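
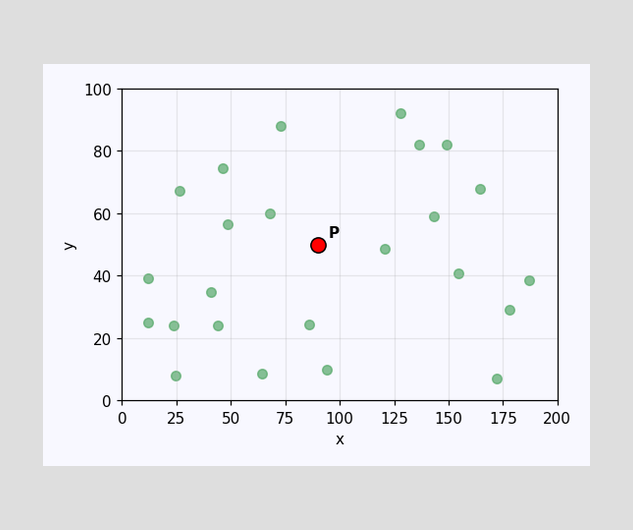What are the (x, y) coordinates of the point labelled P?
Following the gridlines from P to each axis, P sits at (90, 50).

(90, 50)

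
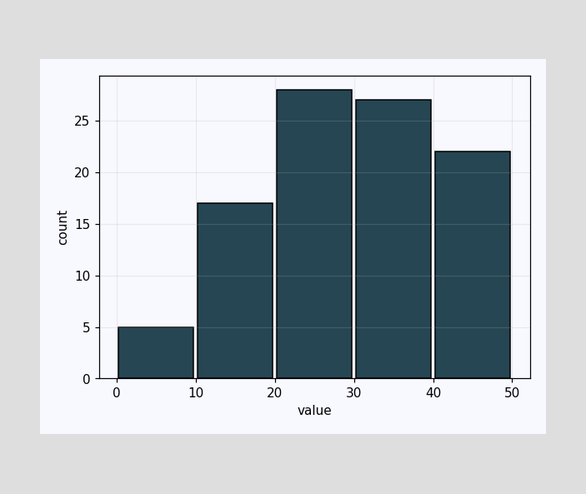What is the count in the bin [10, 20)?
The [10, 20) bin has height 17.

17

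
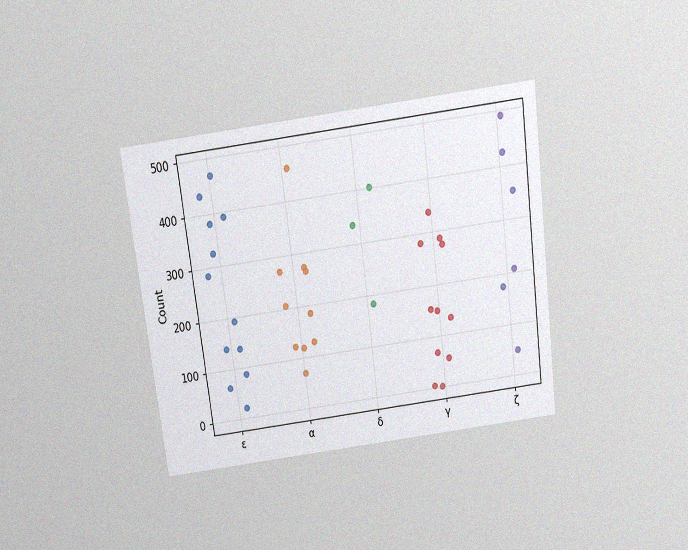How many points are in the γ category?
The chart is tilted about 7° counter-clockwise and viewed slightly from above, with some photo noise. Counting the markers in the γ column gives 11.

11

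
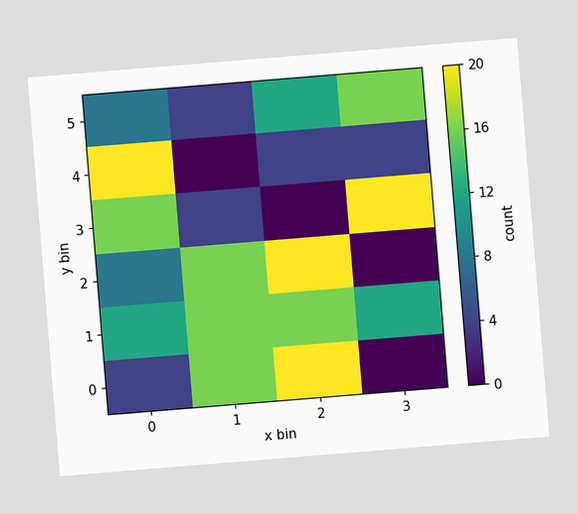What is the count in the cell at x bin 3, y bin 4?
The chart is tilted about 5° counter-clockwise. Matching the cell (3, 4) against the colorbar gives 4.

4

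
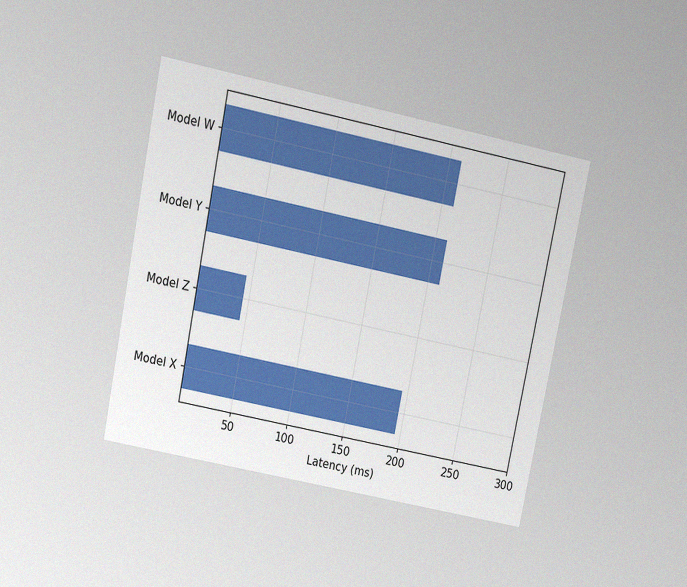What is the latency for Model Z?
The chart is tilted about 11° clockwise and viewed slightly from above, with some photo noise. Reading along the chart's x-axis, the Model Z bar reaches 45ms.

45ms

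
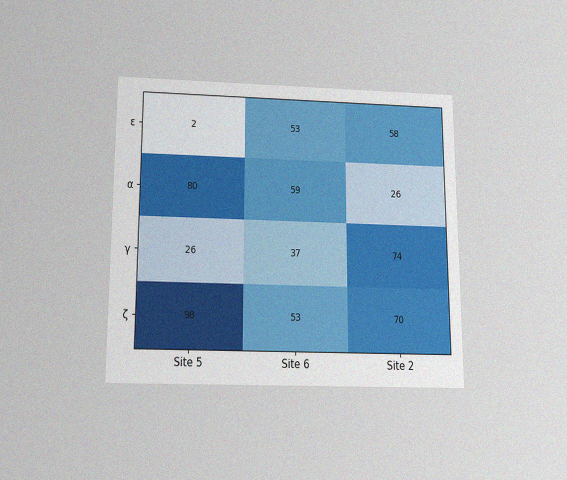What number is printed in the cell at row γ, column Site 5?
The chart is viewed slightly from below, with some photo noise. The (γ, Site 5) cell reads 26.

26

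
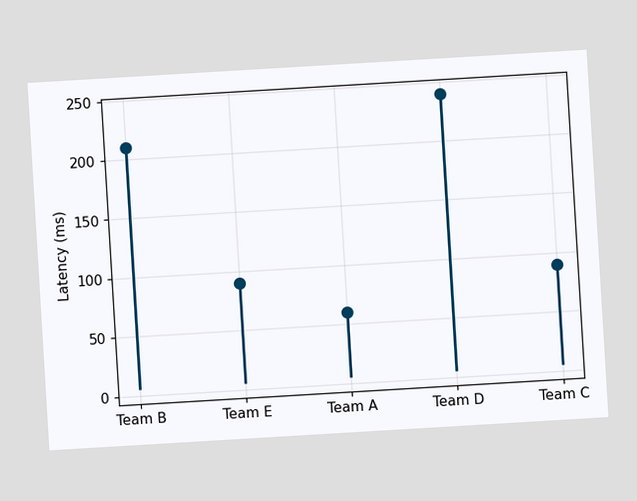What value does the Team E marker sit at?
90ms

The chart is tilted about 3° counter-clockwise. The Team E marker sits at 90ms.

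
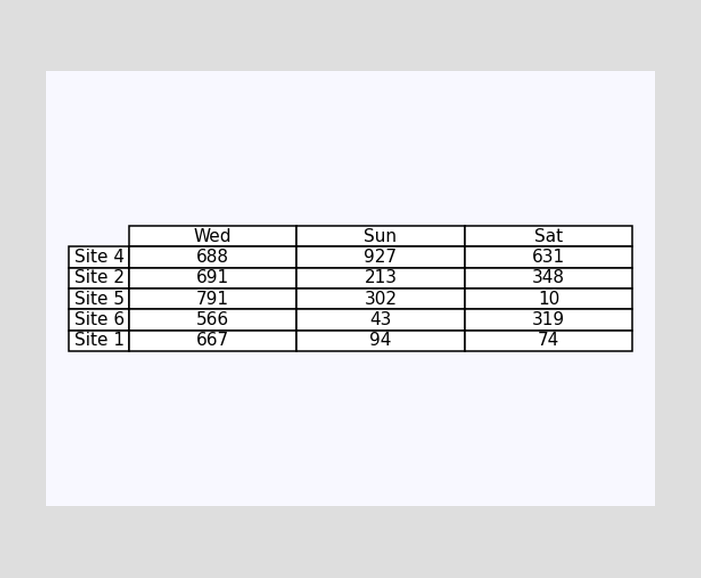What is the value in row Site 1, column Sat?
The (Site 1, Sat) cell reads 74.

74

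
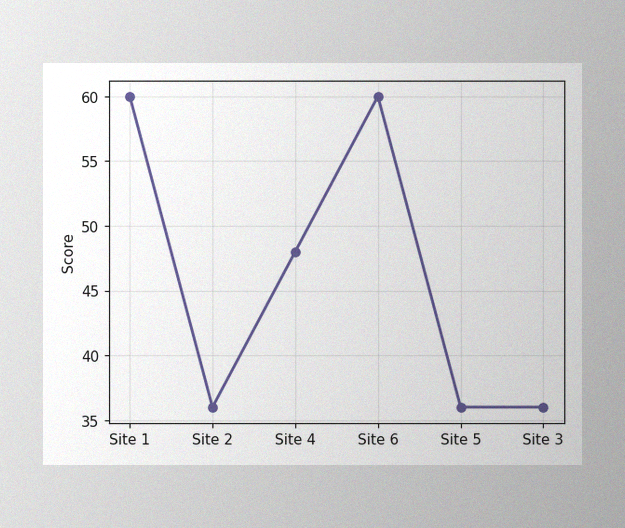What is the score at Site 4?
The image has some photo noise and uneven lighting. At Site 4, the line is at 48.

48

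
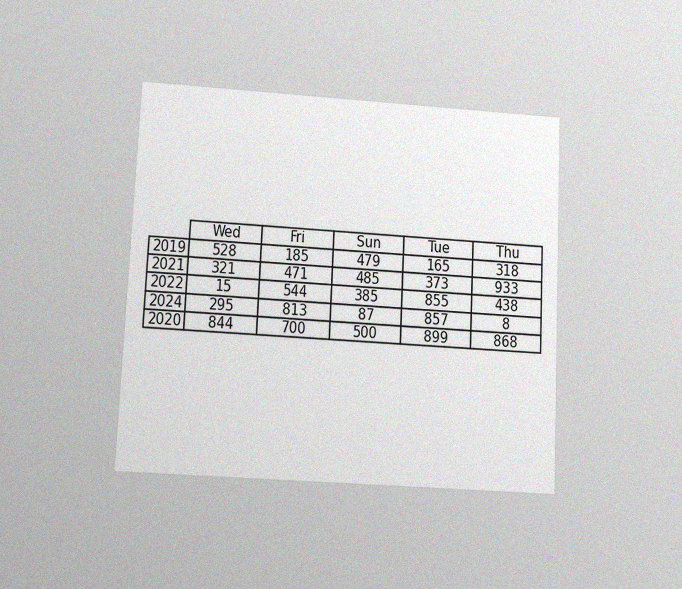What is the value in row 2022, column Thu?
The chart is tilted about 3° clockwise and viewed at a slight angle, with some photo noise. The (2022, Thu) cell reads 438.

438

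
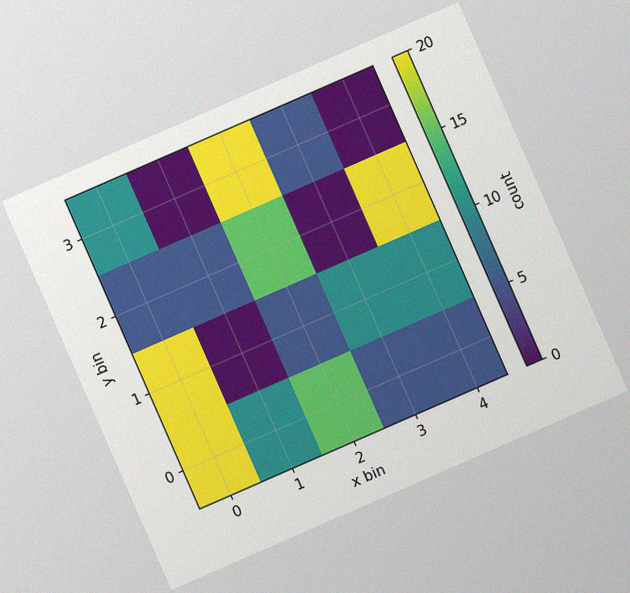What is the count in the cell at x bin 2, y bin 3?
The chart is tilted about 24° counter-clockwise, with some photo noise. Matching the cell (2, 3) against the colorbar gives 20.

20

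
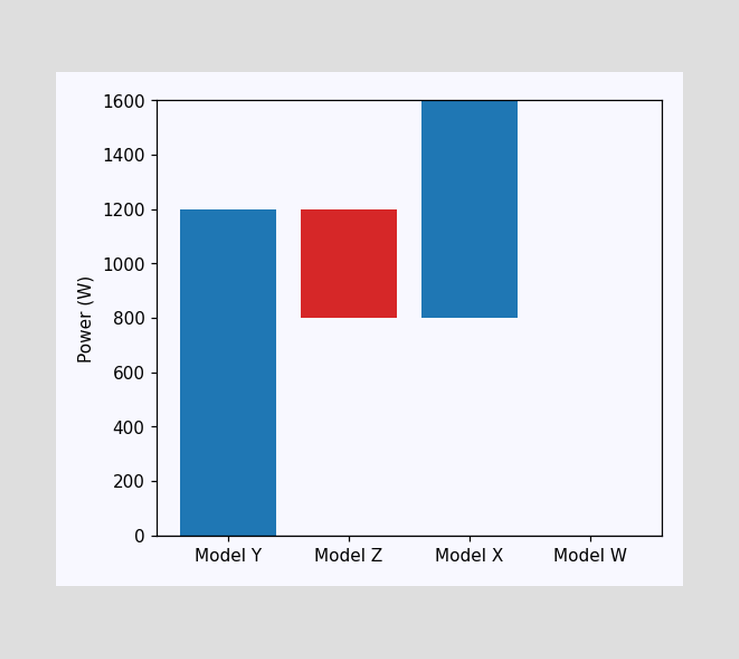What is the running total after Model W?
1600W

After Model W the running total reaches 1600W.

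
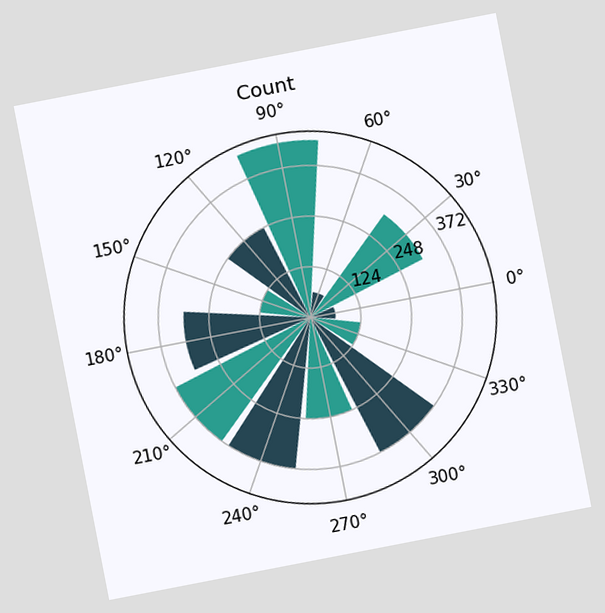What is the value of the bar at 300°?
372

The chart is tilted about 11° counter-clockwise. The bar at 300° reaches 372 on the radial axis.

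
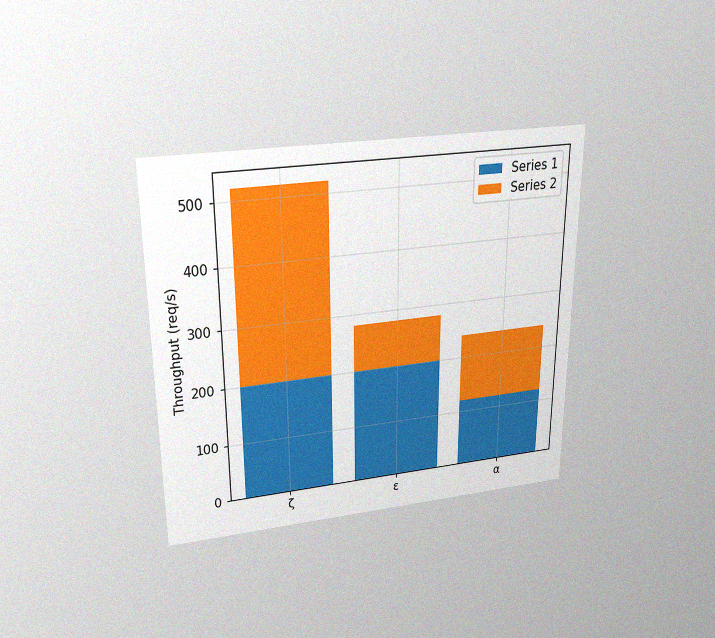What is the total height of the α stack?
240req/s

The chart is viewed slightly from above, with some photo noise. The α stack's top reaches 240req/s on the y-axis.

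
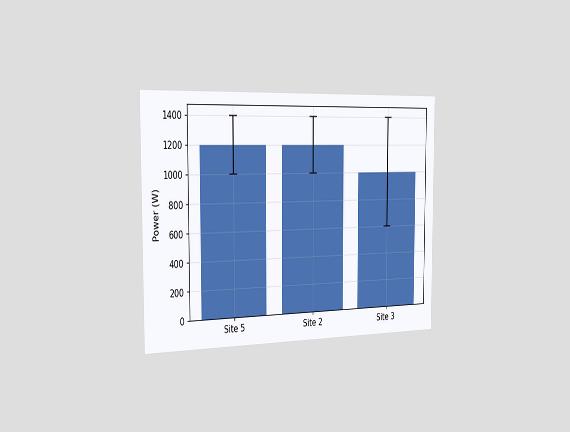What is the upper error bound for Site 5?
1400W

The chart is viewed slightly from the left. The Site 5 bar's upper whisker reaches 1400W.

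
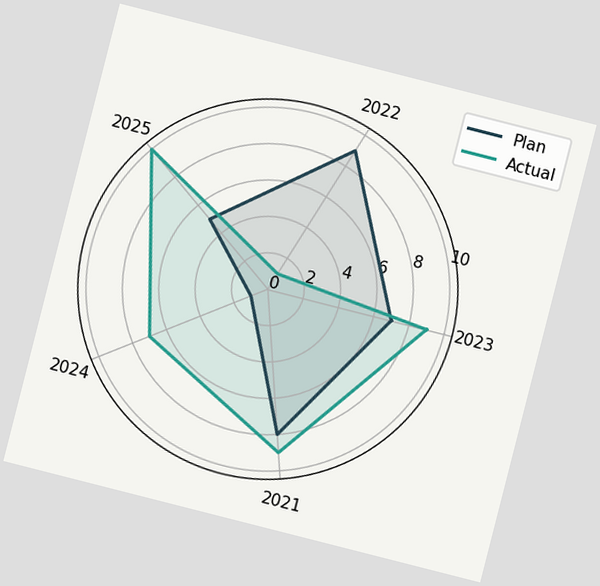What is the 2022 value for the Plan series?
9

The chart is tilted about 14° clockwise. On the 2022 axis, Plan reaches 9.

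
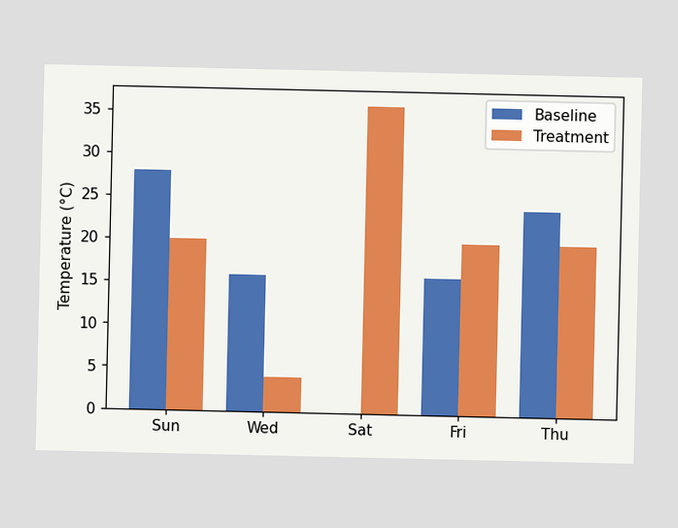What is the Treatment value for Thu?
20°C

The Treatment bar at Thu reaches 20°C on the y-axis.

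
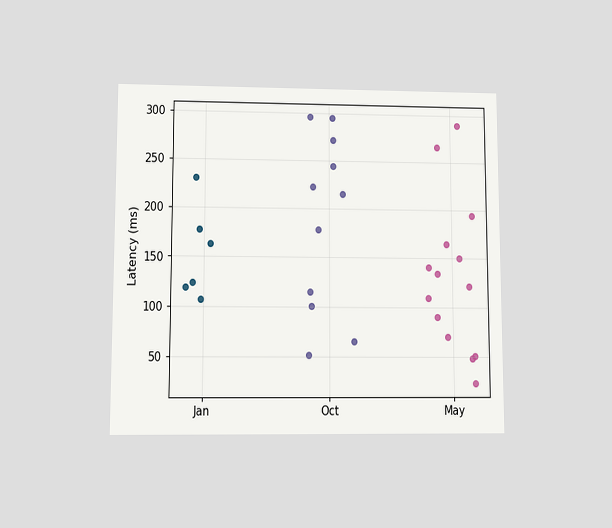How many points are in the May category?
The chart is viewed at a slight angle. Counting the markers in the May column gives 14.

14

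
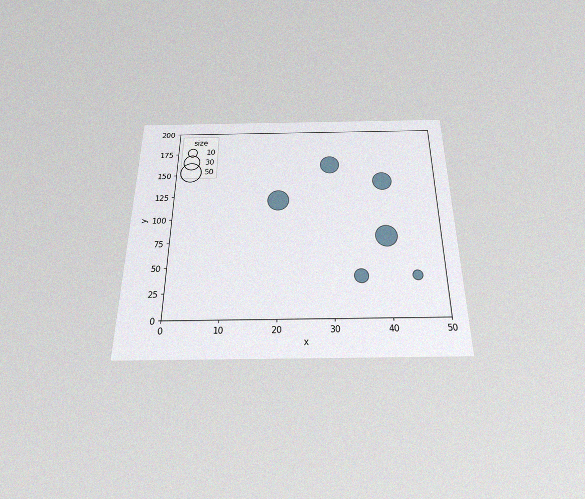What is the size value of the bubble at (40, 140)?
The chart is viewed slightly from below, with some photo noise. Matching the bubble at (40, 140) against the size legend gives 40.

40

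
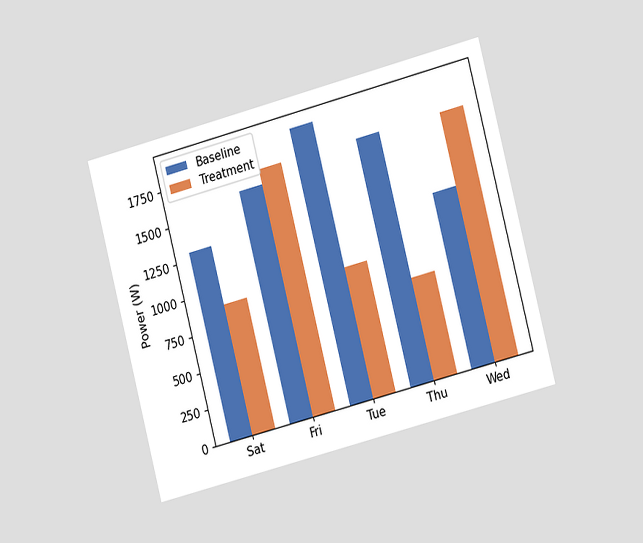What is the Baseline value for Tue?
1900W

The chart is tilted about 15° counter-clockwise and viewed slightly from the right. The Baseline bar at Tue reaches 1900W on the y-axis.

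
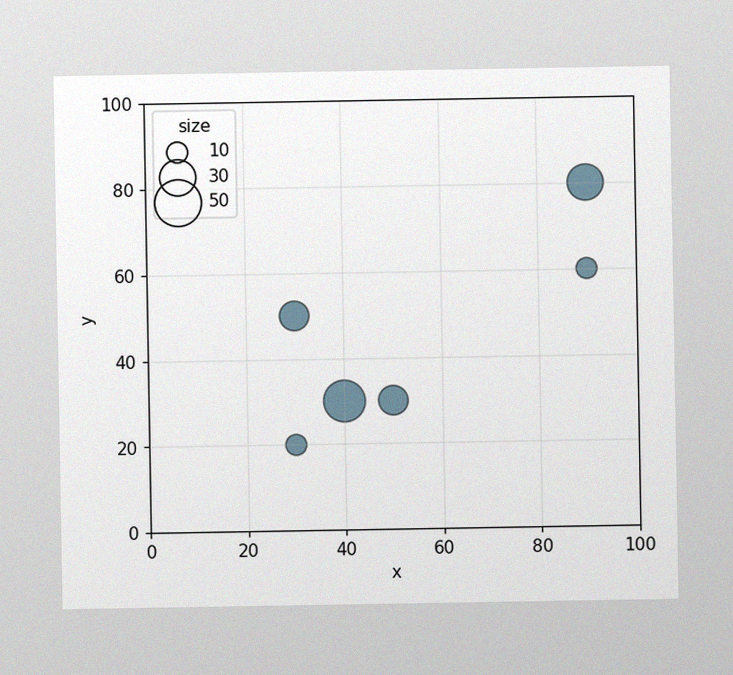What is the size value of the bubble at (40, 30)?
40

The image has some photo noise and uneven lighting. Matching the bubble at (40, 30) against the size legend gives 40.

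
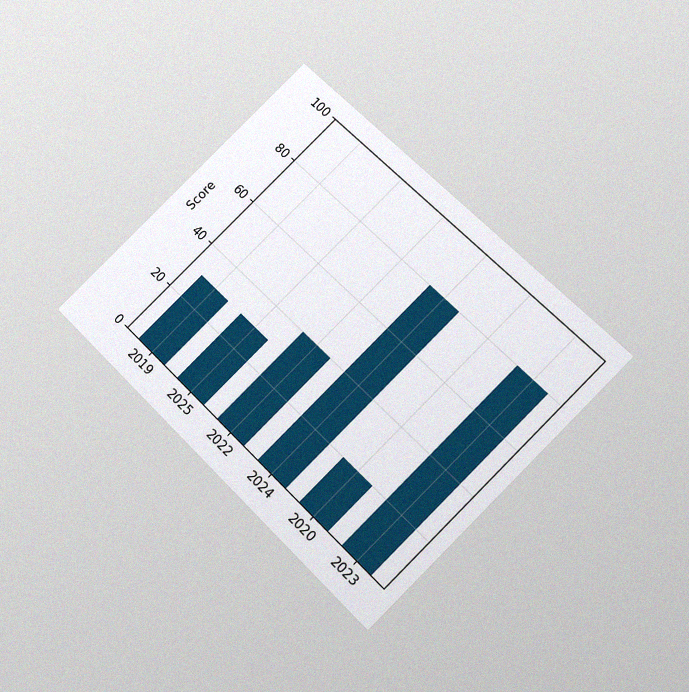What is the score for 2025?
30

The chart is tilted about 45° clockwise and viewed slightly from below, with some photo noise. Reading along the chart's y-axis, the 2025 bar reaches 30.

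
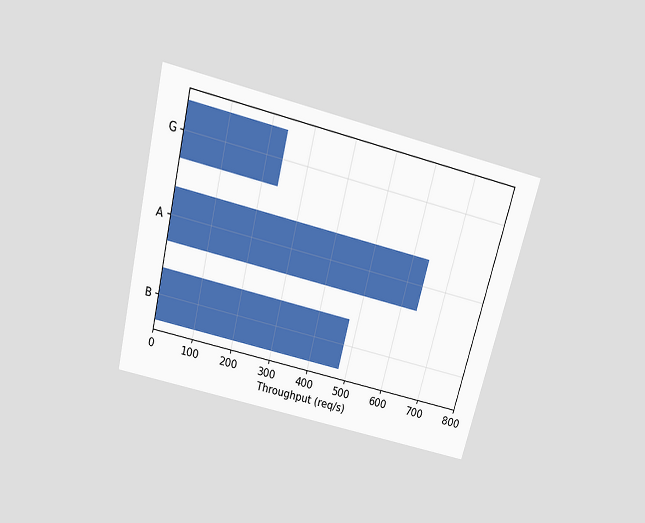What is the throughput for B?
480req/s

The chart is tilted about 14° clockwise and viewed slightly from above. Reading along the chart's x-axis, the B bar reaches 480req/s.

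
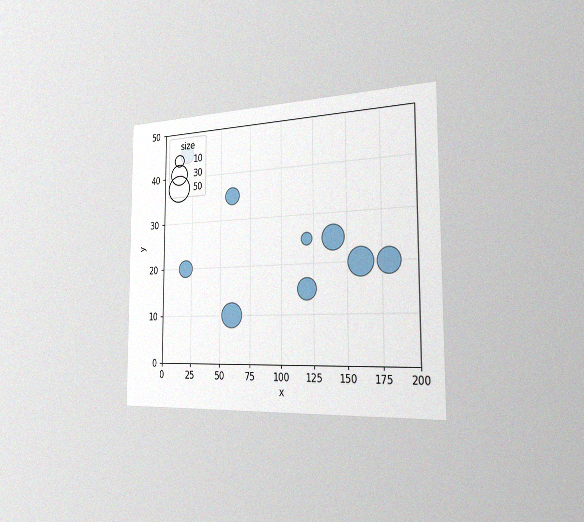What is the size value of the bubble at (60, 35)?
20

The chart is viewed slightly from the right, with some photo noise. Matching the bubble at (60, 35) against the size legend gives 20.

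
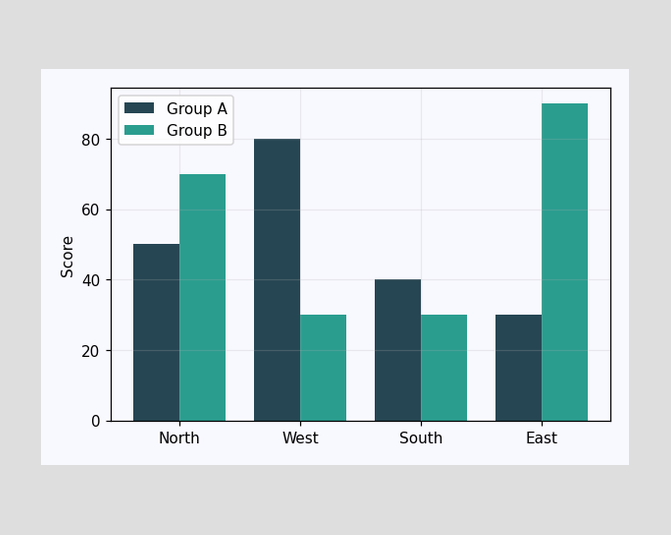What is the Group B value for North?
The Group B bar at North reaches 70 on the y-axis.

70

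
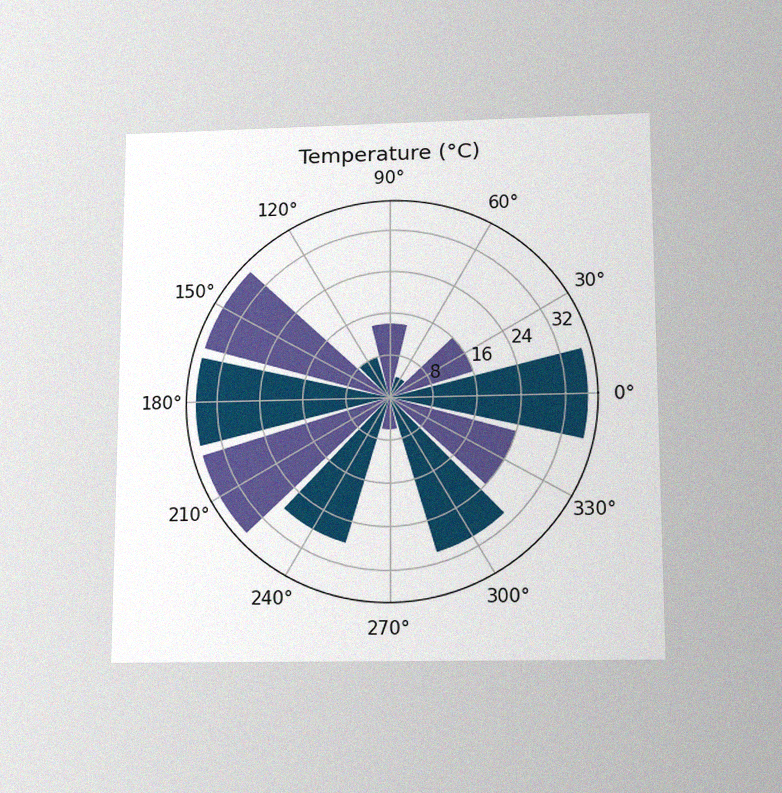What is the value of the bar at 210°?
The chart is viewed slightly from below, with some photo noise. The bar at 210° reaches 36°C on the radial axis.

36°C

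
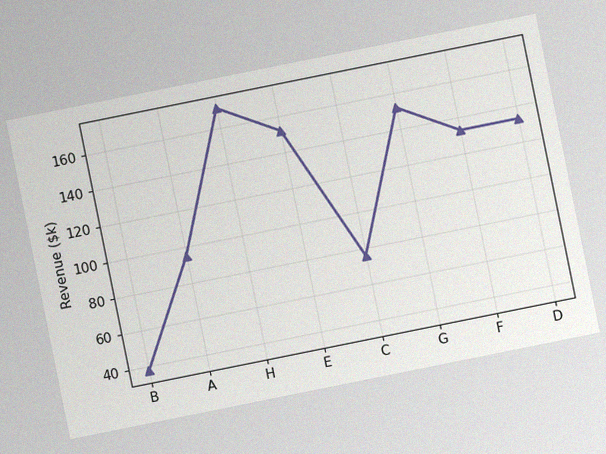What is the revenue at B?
The chart is tilted about 11° counter-clockwise, with some photo noise. At B, the line is at $38k.

$38k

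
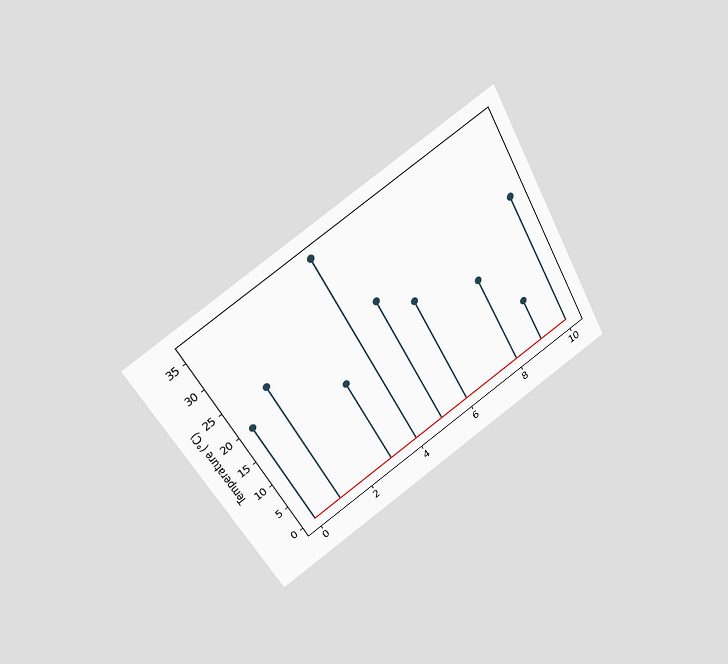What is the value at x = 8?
16°C

The chart is tilted about 29° counter-clockwise and viewed slightly from above. The stem at x=8 reaches 16°C.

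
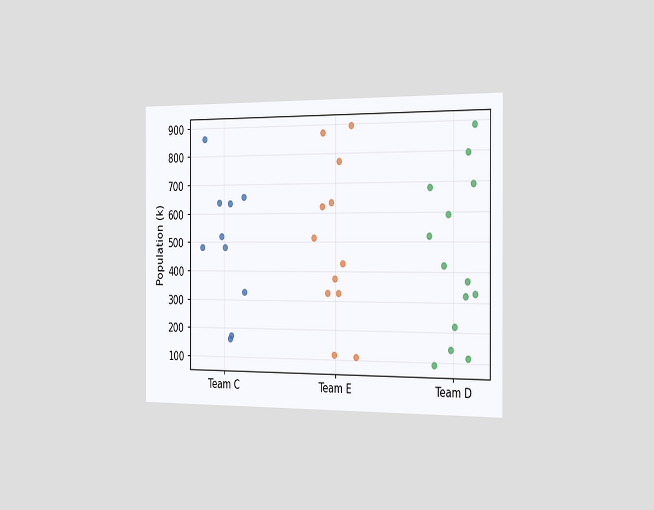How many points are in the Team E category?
12

The chart is viewed slightly from the right. Counting the markers in the Team E column gives 12.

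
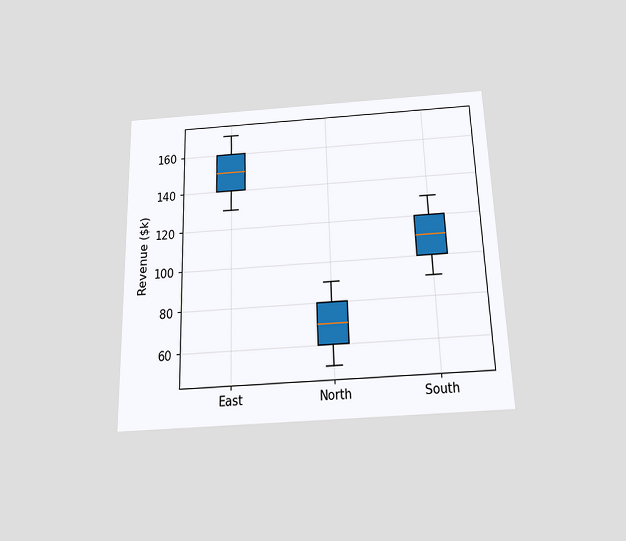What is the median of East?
The chart is viewed slightly from below. The median line in the East box sits at $150k.

$150k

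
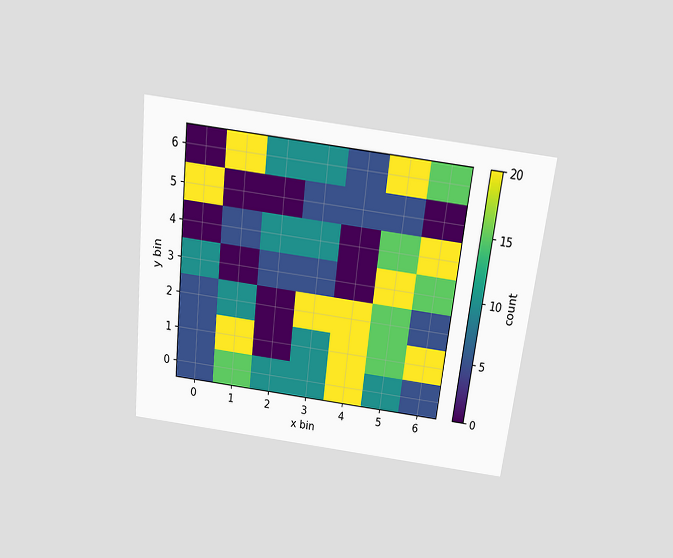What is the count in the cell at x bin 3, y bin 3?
The chart is tilted about 7° clockwise and viewed slightly from above. Matching the cell (3, 3) against the colorbar gives 5.

5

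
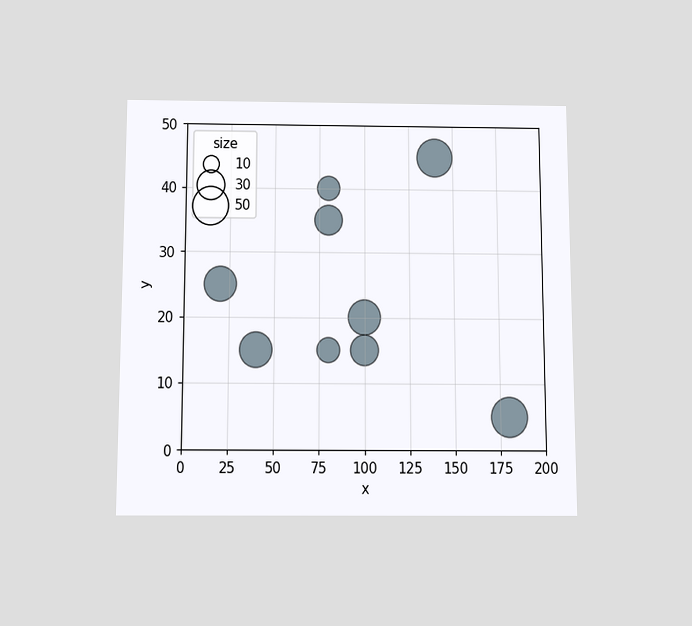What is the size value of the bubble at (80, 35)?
30

The chart is viewed slightly from below. Matching the bubble at (80, 35) against the size legend gives 30.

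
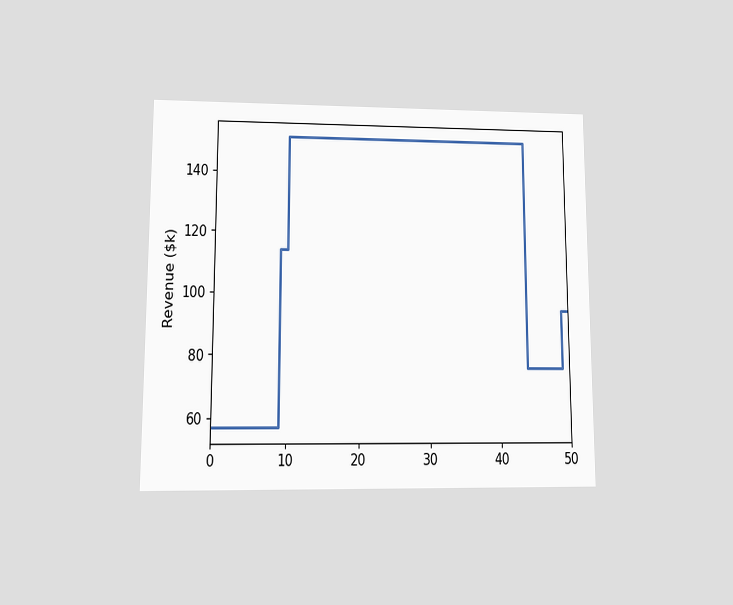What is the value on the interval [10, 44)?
$152k

The chart is viewed at a slight angle. On [10, 44) the step sits at $152k.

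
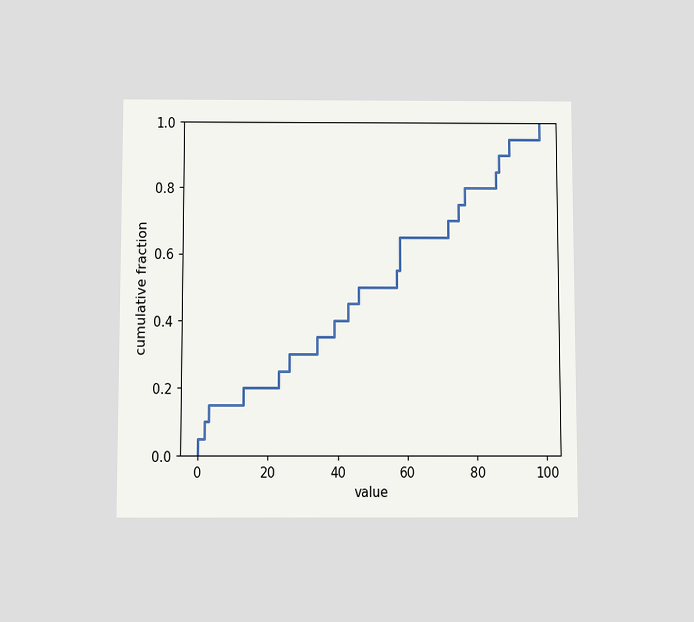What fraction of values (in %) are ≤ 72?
70%

The chart is viewed slightly from below. At x=72 the ECDF step is at 70%.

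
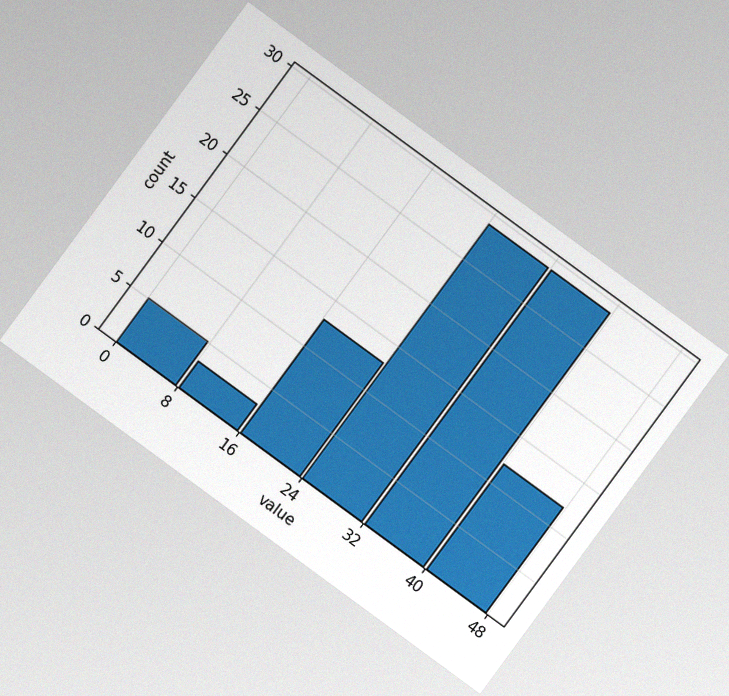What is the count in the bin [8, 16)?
3

The chart is tilted about 36° clockwise, with some photo noise. The [8, 16) bin has height 3.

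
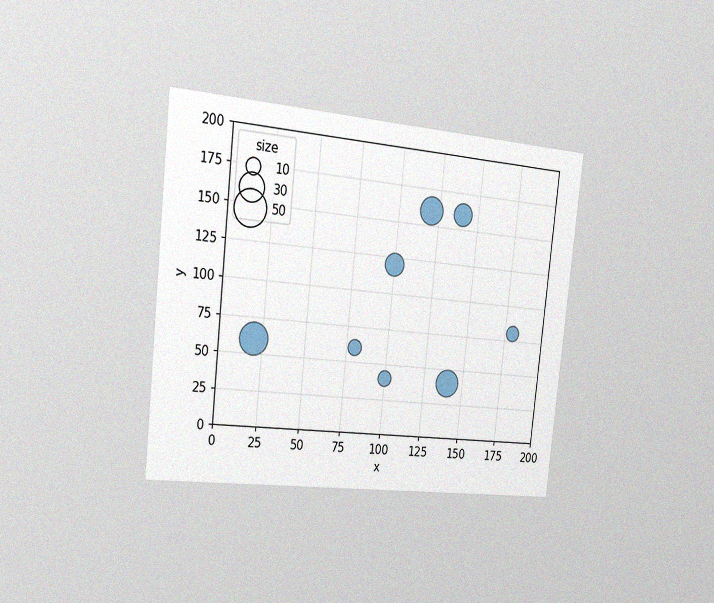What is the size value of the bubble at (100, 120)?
20

The chart is tilted about 6° clockwise and viewed slightly from the left, with some photo noise. Matching the bubble at (100, 120) against the size legend gives 20.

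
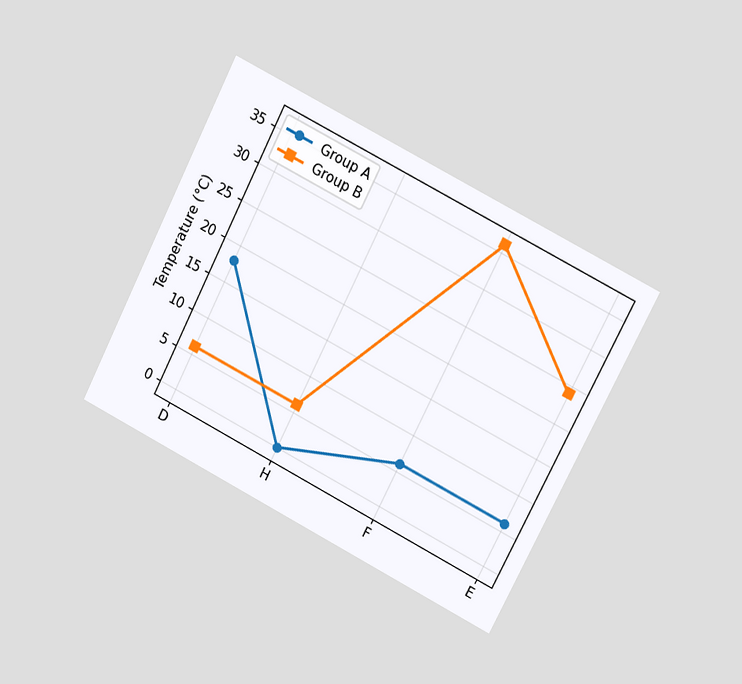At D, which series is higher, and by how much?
Group A, by 12°C

The chart is tilted about 27° clockwise and viewed at a slight angle. At D, Group A sits above the other line by 12°C.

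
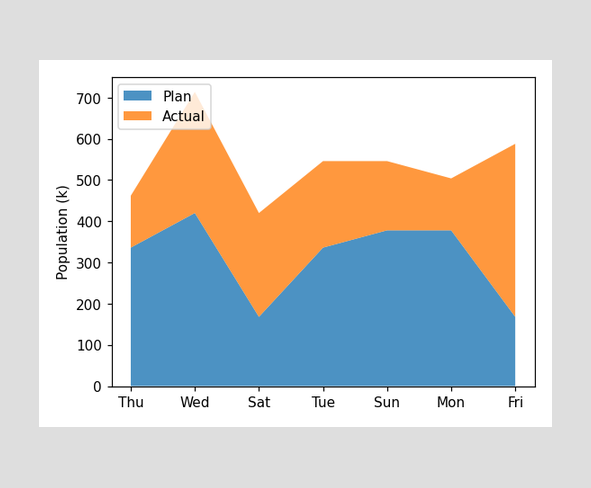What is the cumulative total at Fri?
The stacked total at Fri reaches 588k.

588k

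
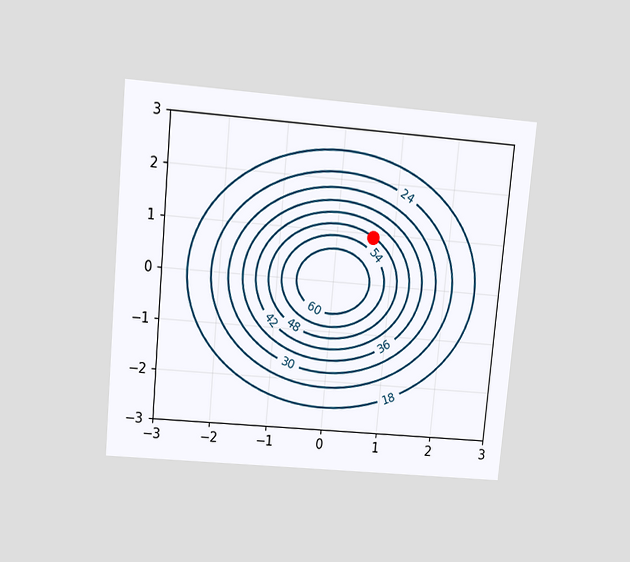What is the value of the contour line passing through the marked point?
The chart is tilted about 5° clockwise and viewed slightly from above. The marked point sits on the contour labelled 48.

48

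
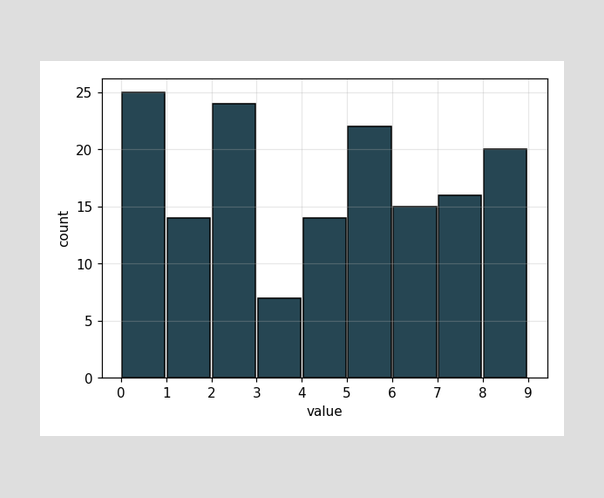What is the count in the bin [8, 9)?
20

The [8, 9) bin has height 20.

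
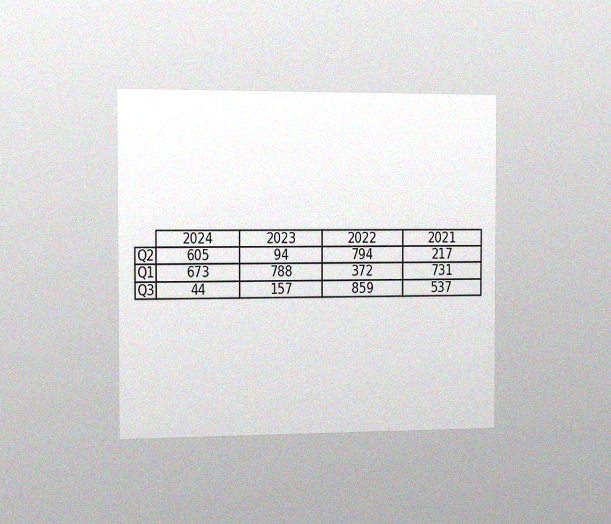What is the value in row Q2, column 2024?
The chart is viewed slightly from the left, with some photo noise. The (Q2, 2024) cell reads 605.

605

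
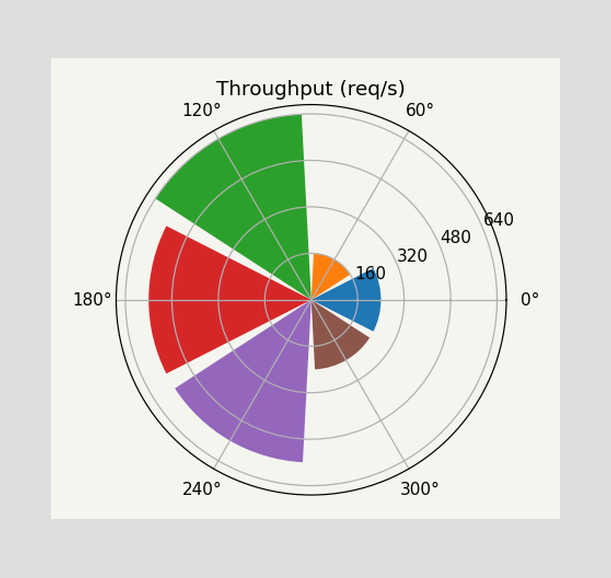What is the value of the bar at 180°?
The bar at 180° reaches 560req/s on the radial axis.

560req/s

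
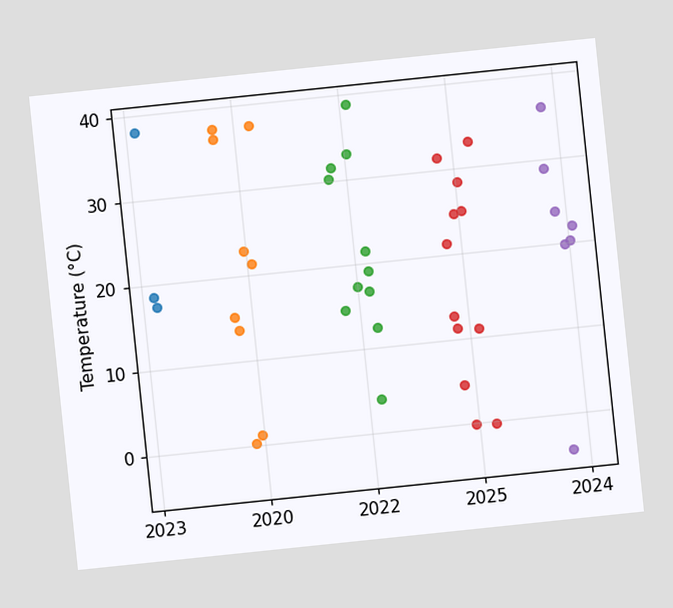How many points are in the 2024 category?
The chart is tilted about 6° counter-clockwise. Counting the markers in the 2024 column gives 7.

7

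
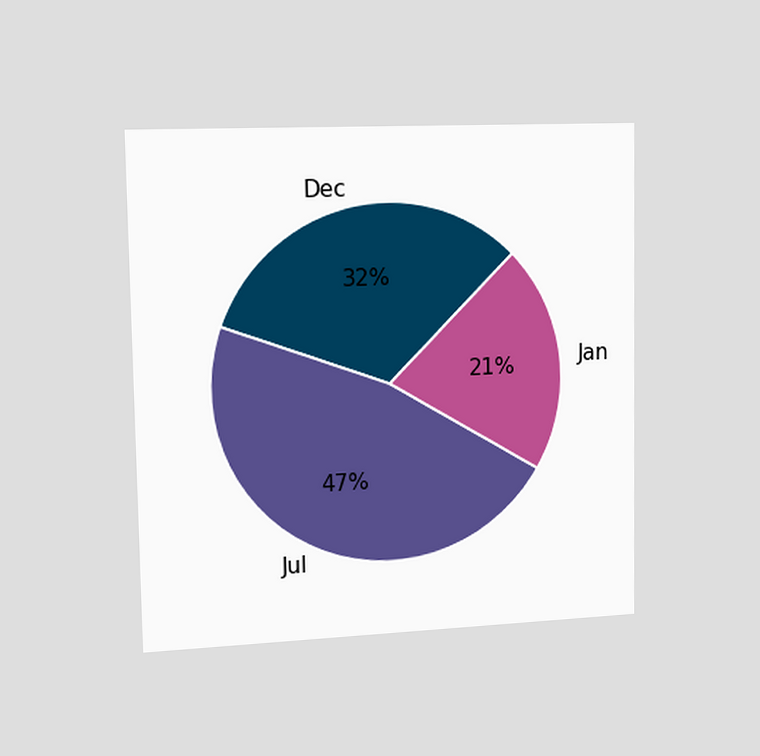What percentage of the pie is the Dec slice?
The chart is viewed slightly from the left. The Dec slice takes up 32% of the pie.

32%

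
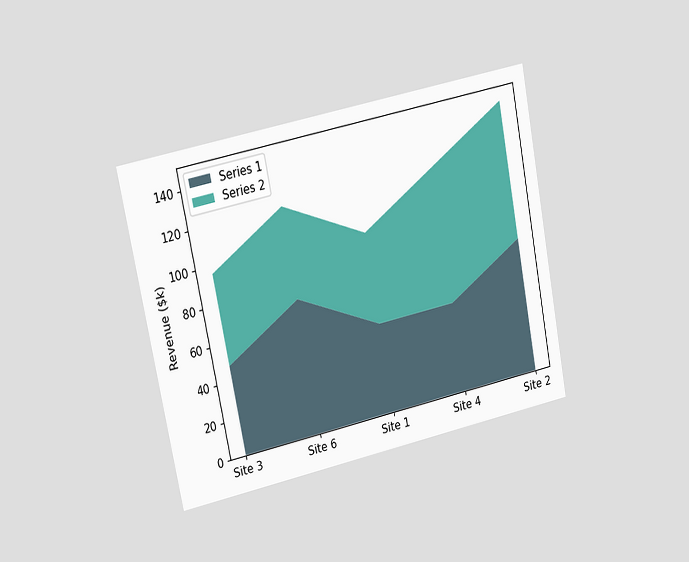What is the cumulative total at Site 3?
The chart is tilted about 11° counter-clockwise and viewed at a slight angle. The stacked total at Site 3 reaches $96k.

$96k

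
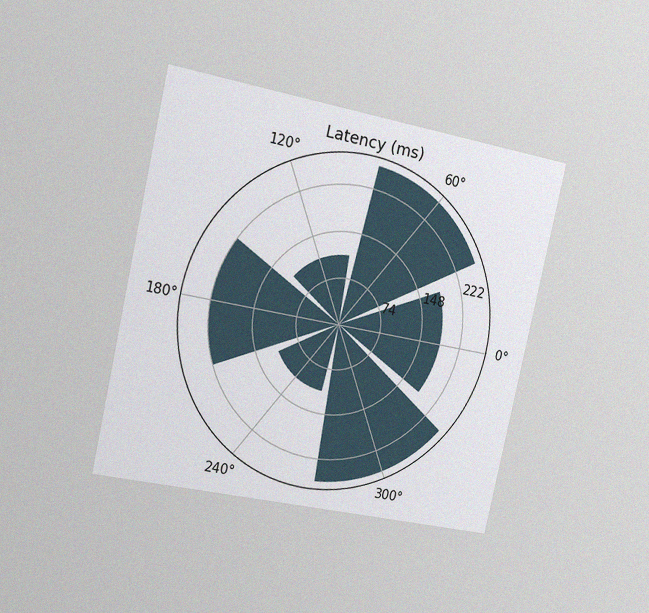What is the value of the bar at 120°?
111ms

The chart is tilted about 13° clockwise and viewed slightly from the left, with some photo noise. The bar at 120° reaches 111ms on the radial axis.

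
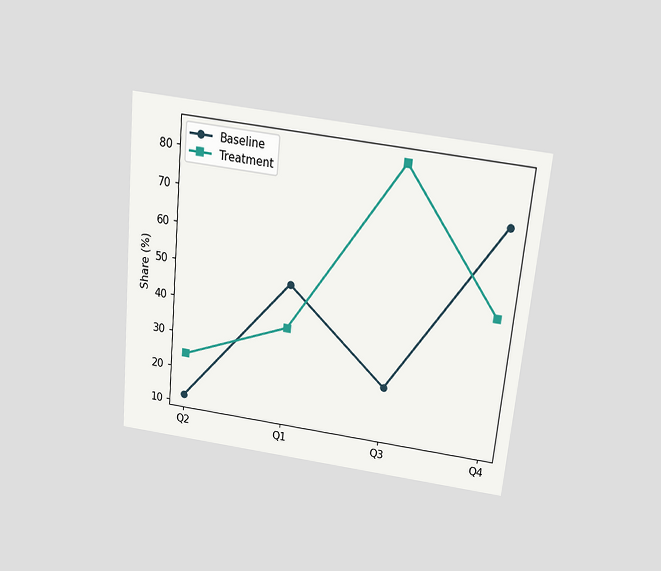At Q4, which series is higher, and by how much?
Baseline, by 24%

The chart is tilted about 6° clockwise and viewed slightly from above. At Q4, Baseline sits above the other line by 24%.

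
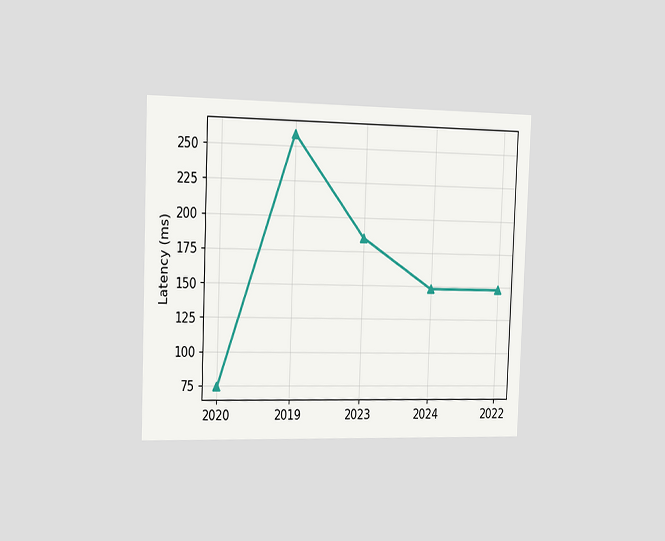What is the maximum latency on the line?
259ms

The chart is tilted about 2° clockwise and viewed slightly from the left. The highest point is at 2019, and reading across to the y-axis gives 259ms.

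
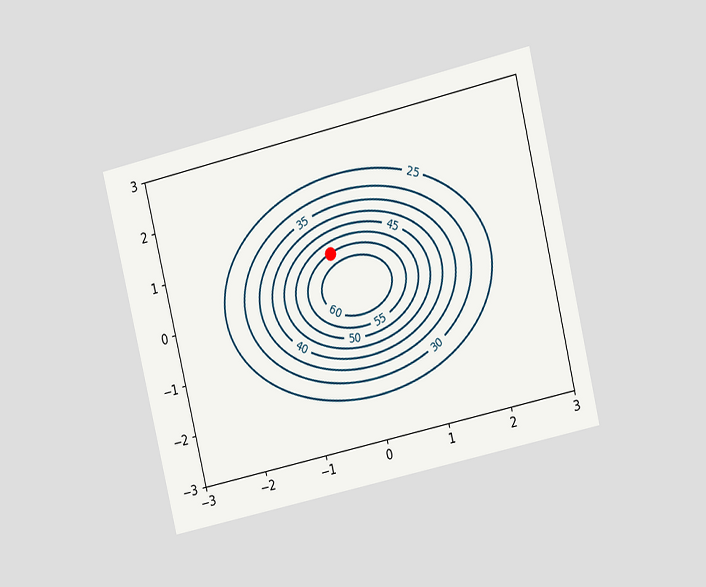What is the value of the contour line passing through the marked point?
The chart is tilted about 13° counter-clockwise and viewed at a slight angle. The marked point sits on the contour labelled 55.

55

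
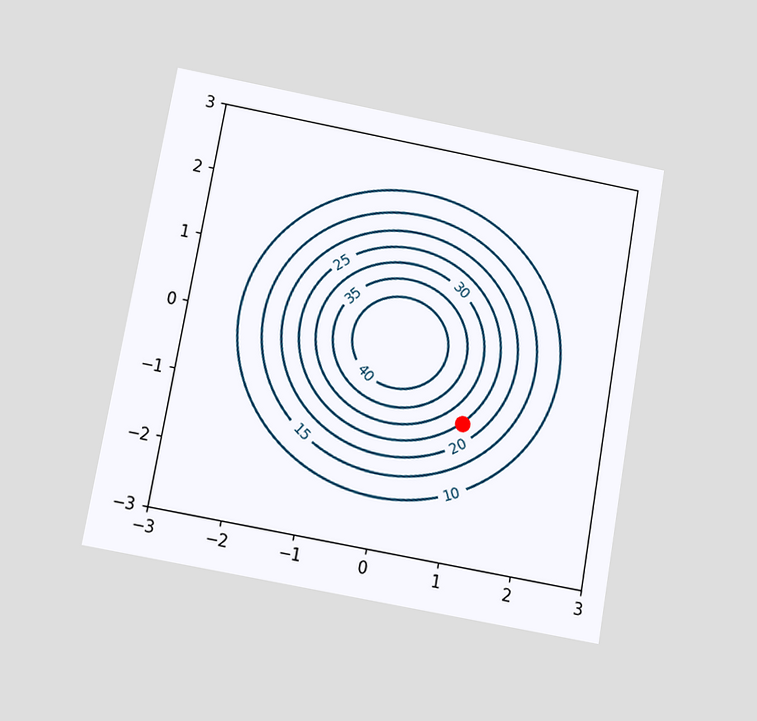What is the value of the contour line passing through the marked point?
25

The chart is tilted about 10° clockwise and viewed slightly from below. The marked point sits on the contour labelled 25.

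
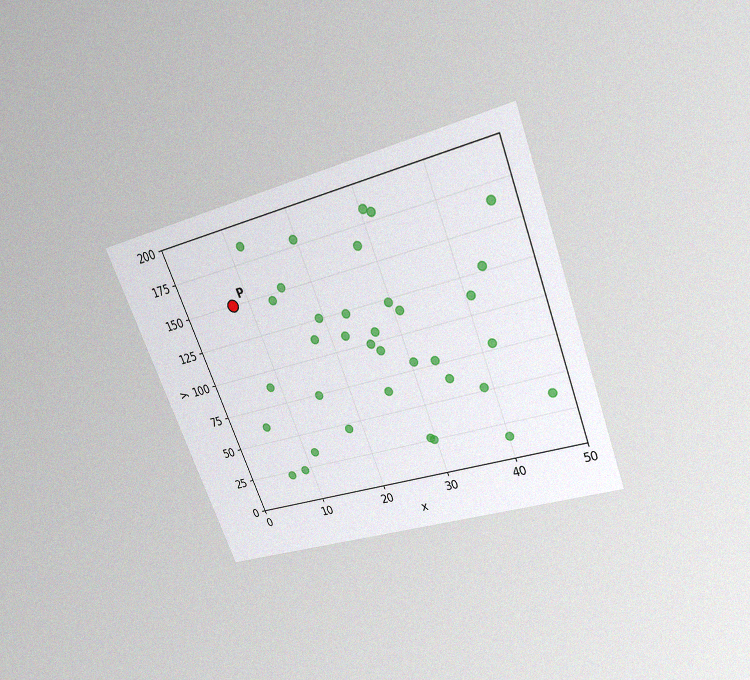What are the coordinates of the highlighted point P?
The chart is tilted about 21° counter-clockwise and viewed slightly from above, with some photo noise. Following the gridlines from P to each axis, P sits at (7.5, 150).

(7.5, 150)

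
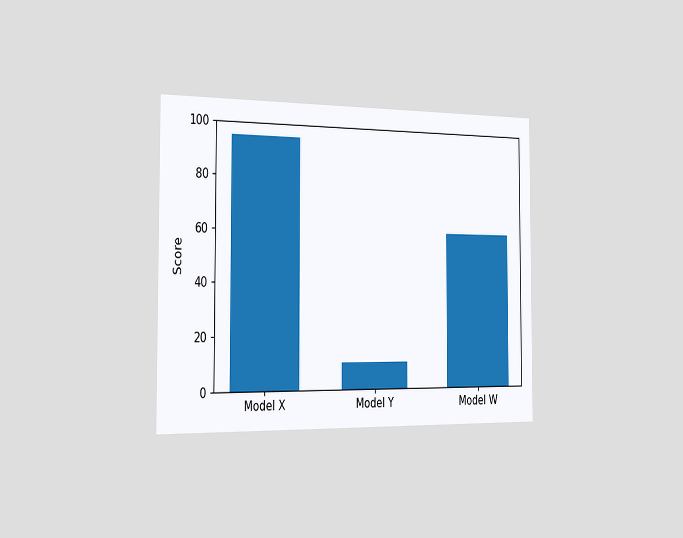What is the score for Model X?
The chart is viewed slightly from the left. Reading along the chart's y-axis, the Model X bar reaches 95.

95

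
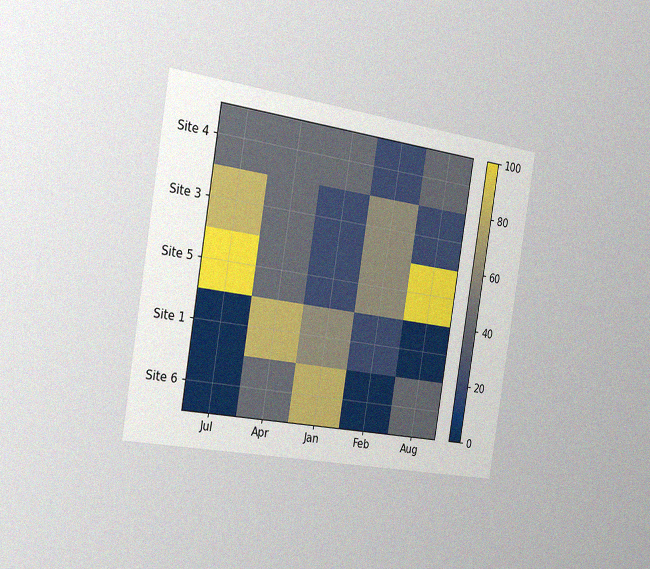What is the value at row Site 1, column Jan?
The chart is tilted about 9° clockwise and viewed slightly from the left, with some photo noise. Matching cell (Site 1, Jan) against the colorbar gives 60.

60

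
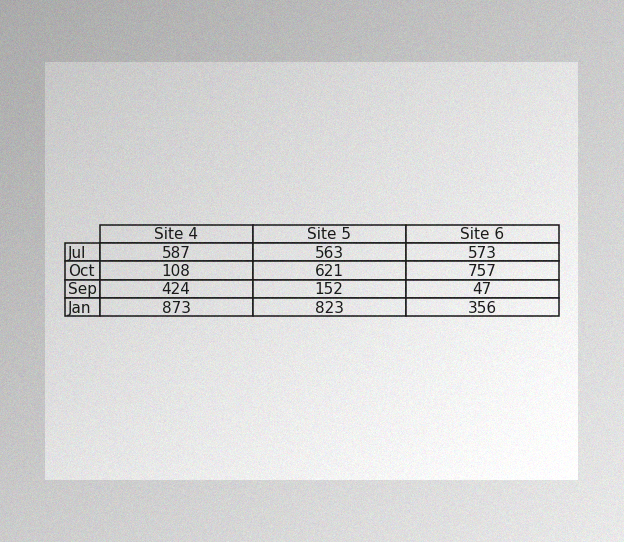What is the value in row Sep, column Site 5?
152

The image has some photo noise and uneven lighting. The (Sep, Site 5) cell reads 152.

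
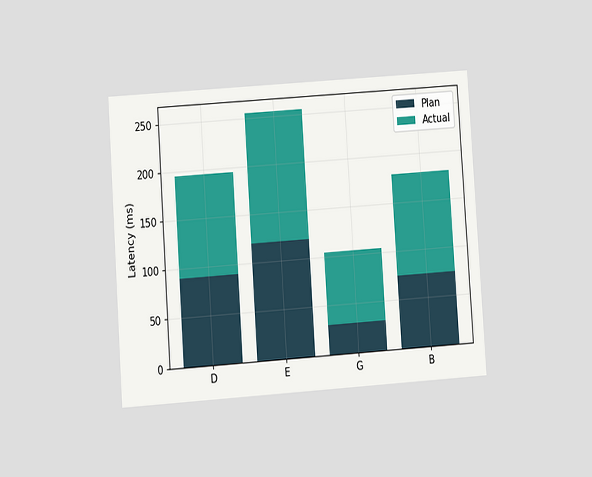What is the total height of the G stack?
105ms

The chart is tilted about 4° counter-clockwise and viewed at a slight angle. The G stack's top reaches 105ms on the y-axis.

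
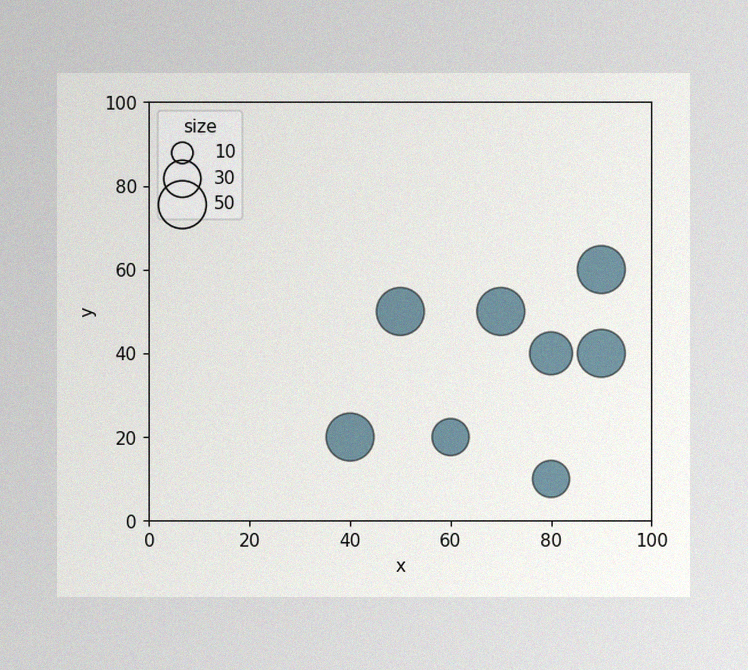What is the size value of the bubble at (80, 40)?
40

The image has some photo noise and uneven lighting. Matching the bubble at (80, 40) against the size legend gives 40.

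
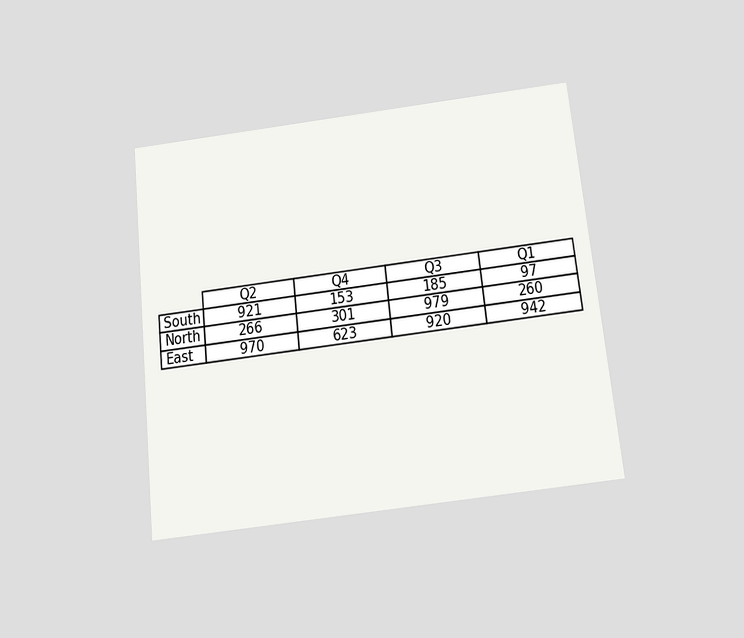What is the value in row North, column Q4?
The chart is tilted about 6° counter-clockwise and viewed slightly from below. The (North, Q4) cell reads 301.

301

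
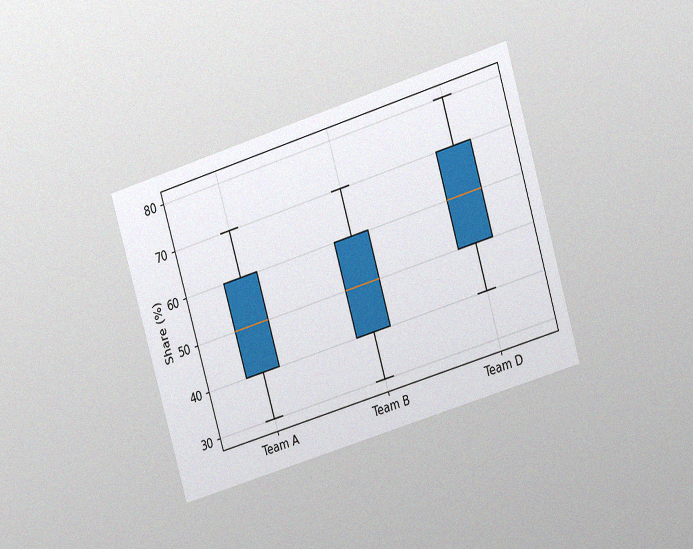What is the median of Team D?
The chart is tilted about 17° counter-clockwise and viewed at a slight angle, with some photo noise. The median line in the Team D box sits at 60%.

60%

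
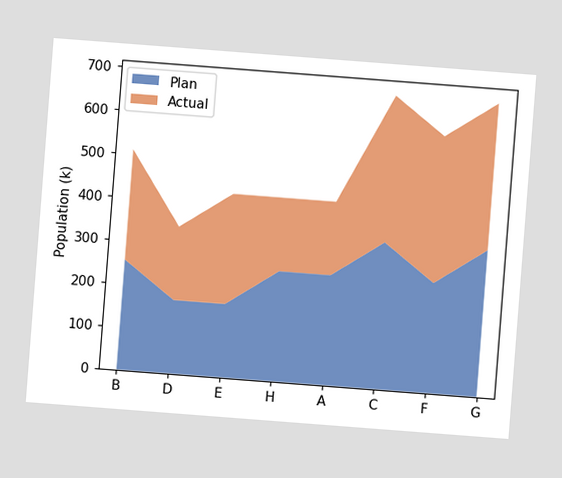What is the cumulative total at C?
The chart is tilted about 4° clockwise. The stacked total at C reaches 680k.

680k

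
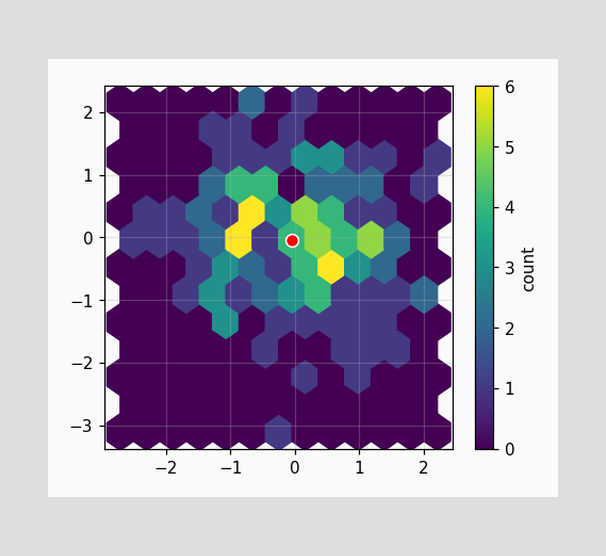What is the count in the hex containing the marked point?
The marked hex reads 4 on the colorbar.

4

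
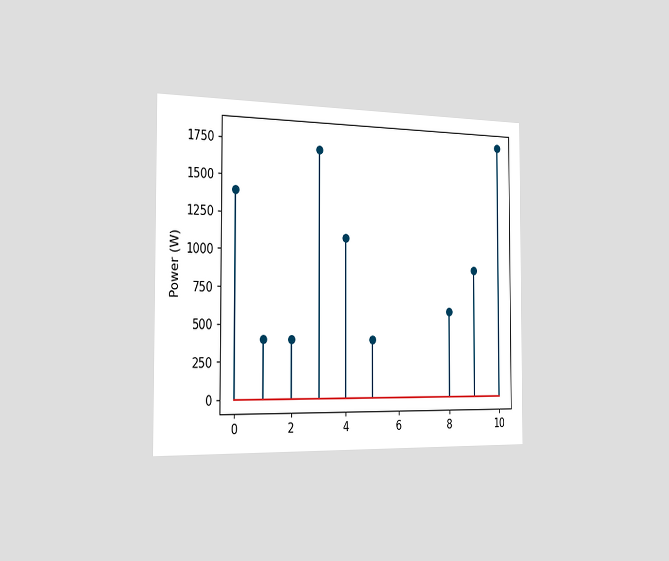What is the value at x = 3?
1700W

The chart is viewed slightly from the left. The stem at x=3 reaches 1700W.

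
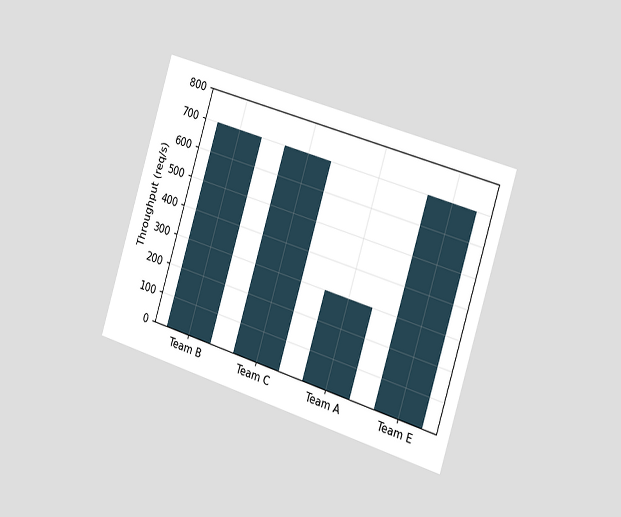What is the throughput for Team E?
The chart is tilted about 17° clockwise and viewed slightly from the right. Reading along the chart's y-axis, the Team E bar reaches 700req/s.

700req/s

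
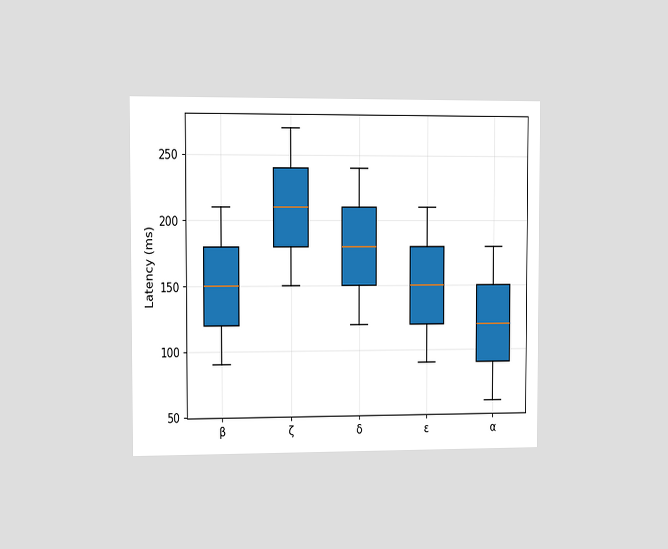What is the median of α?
The chart is viewed slightly from the left. The median line in the α box sits at 120ms.

120ms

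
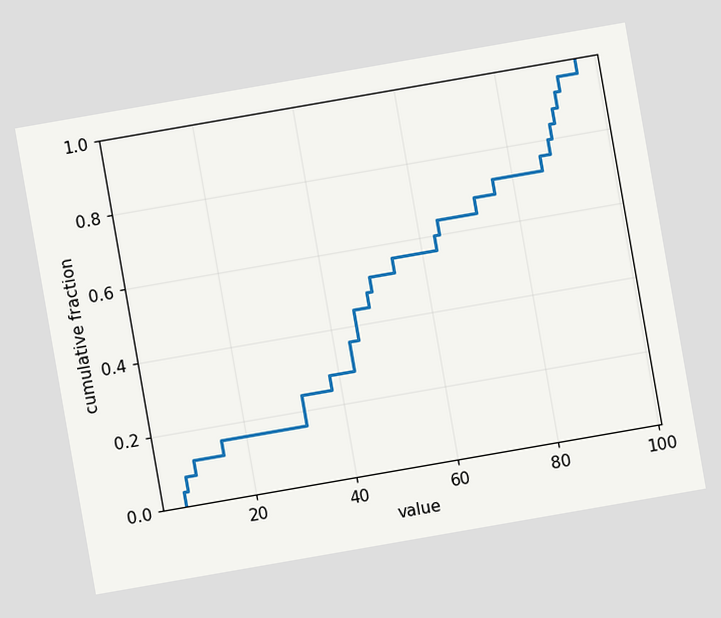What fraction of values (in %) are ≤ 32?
The chart is tilted about 10° counter-clockwise. At x=32 the ECDF step is at 24%.

24%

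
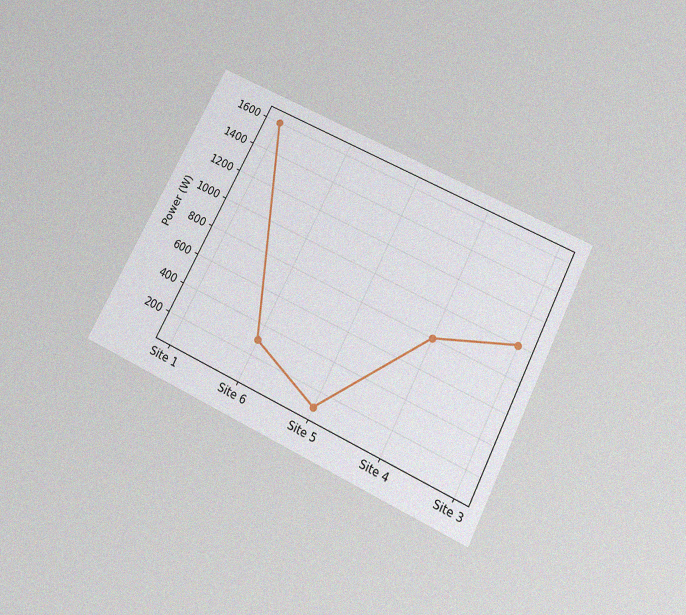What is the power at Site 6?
300W

The chart is tilted about 27° clockwise and viewed slightly from below, with some photo noise. At Site 6, the line is at 300W.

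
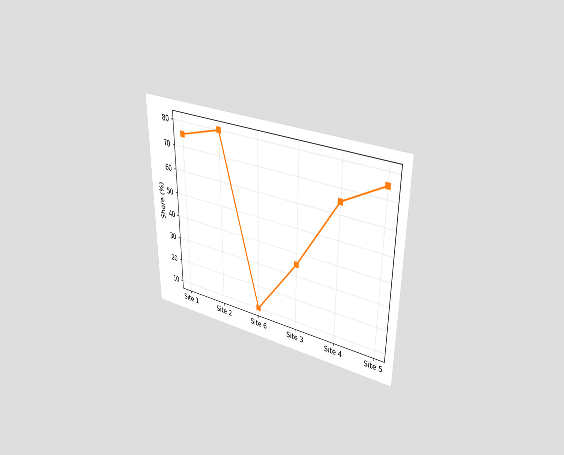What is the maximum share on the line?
The chart is viewed at a slight angle. The highest point is at Site 2, and reading across to the y-axis gives 80%.

80%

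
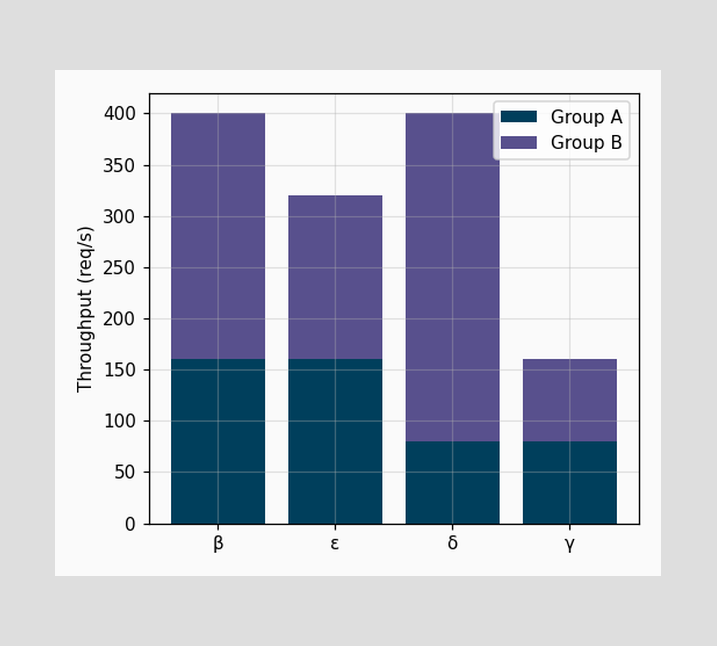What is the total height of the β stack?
The β stack's top reaches 400req/s on the y-axis.

400req/s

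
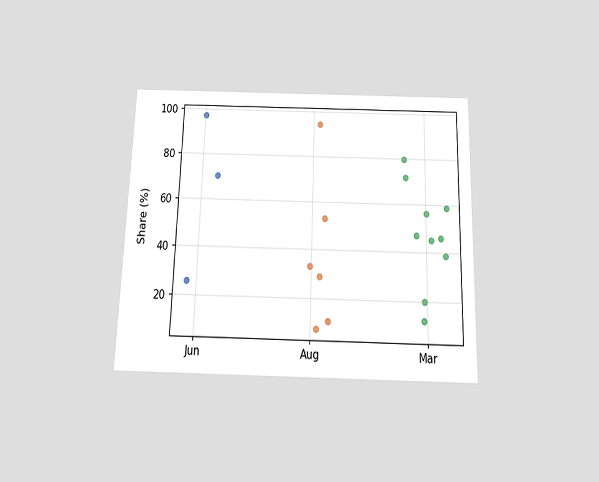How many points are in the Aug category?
6

The chart is viewed slightly from below. Counting the markers in the Aug column gives 6.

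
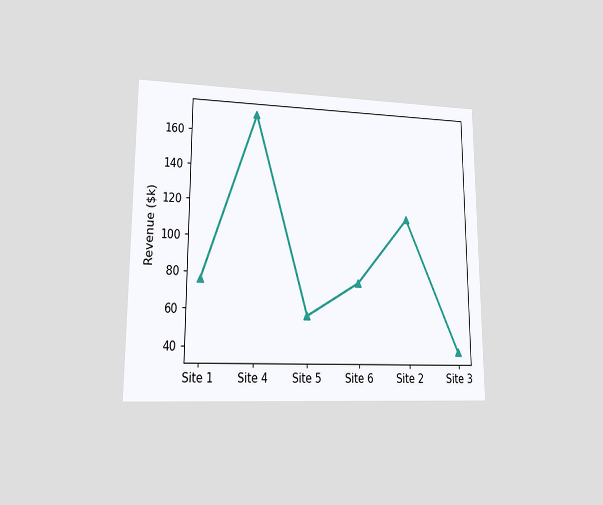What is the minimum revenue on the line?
The chart is viewed at a slight angle. The lowest point is at Site 3, and reading across to the y-axis gives $38k.

$38k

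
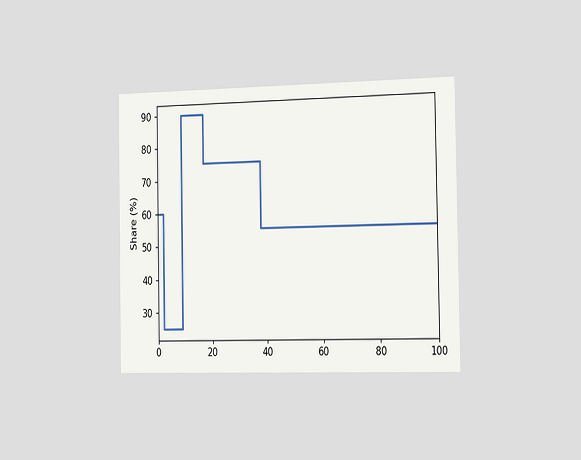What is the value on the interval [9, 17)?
90%

The chart is viewed slightly from the right. On [9, 17) the step sits at 90%.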